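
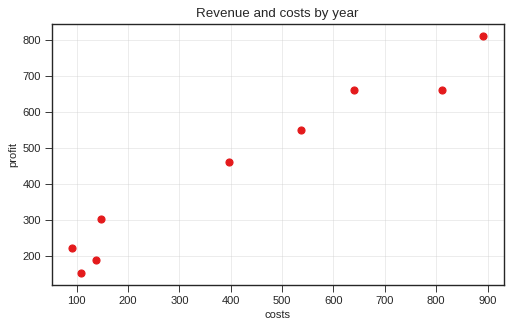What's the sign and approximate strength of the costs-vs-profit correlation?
positive, strong

Points are positively correlated; strong (|r| ≈ 1.0).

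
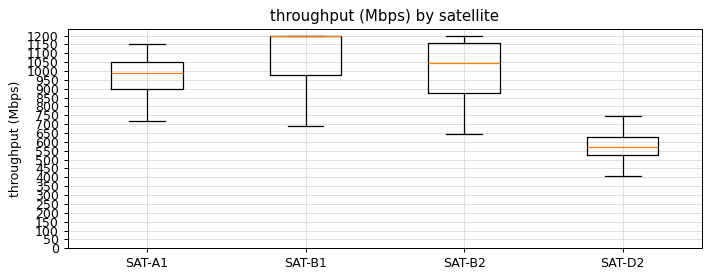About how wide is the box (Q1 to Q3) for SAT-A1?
≈ 150

Q3 ≈ 1050, Q1 ≈ 900; IQR ≈ 150.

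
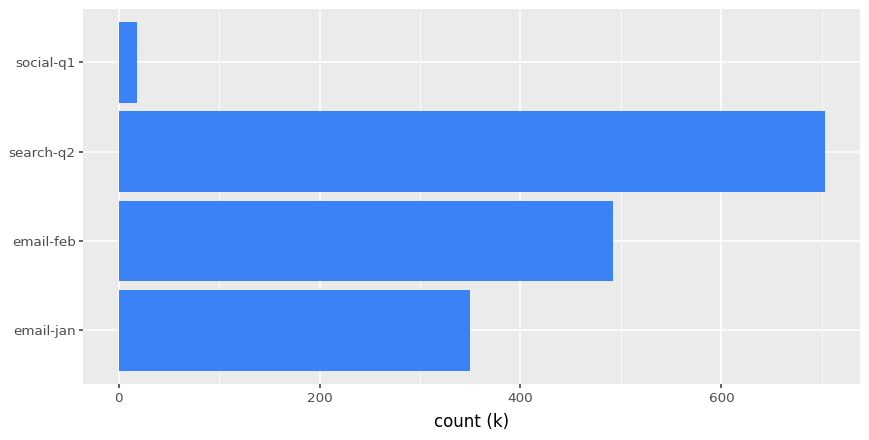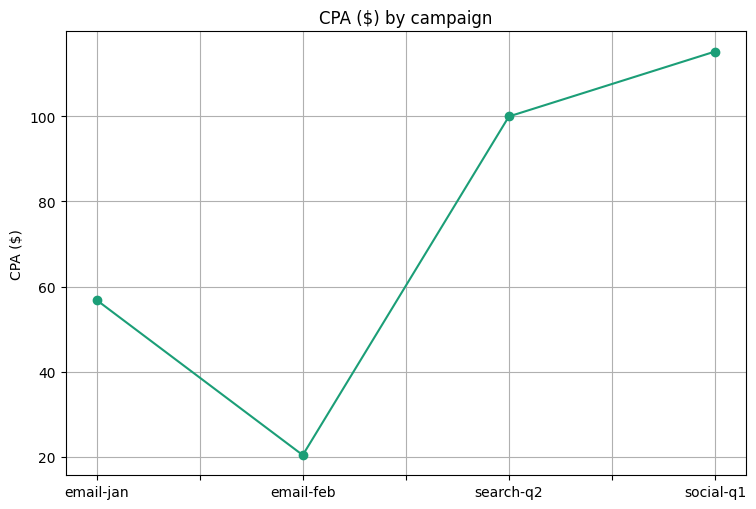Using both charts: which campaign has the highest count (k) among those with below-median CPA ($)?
email-feb

Chart 2 median CPA ($) ≈ 80; below-median campaigns: email-jan, email-feb. Among those, email-feb has the highest count (k) (≈ 500).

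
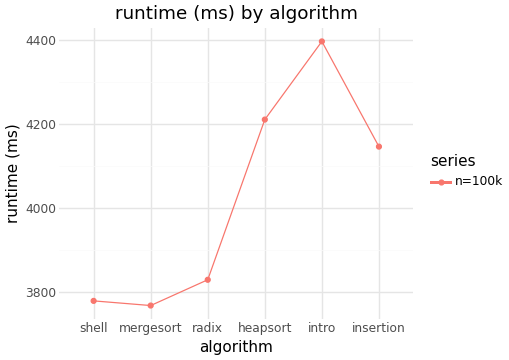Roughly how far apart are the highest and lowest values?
≈ 600

Max intro ≈ 4400, min mergesort ≈ 3800; range ≈ 600.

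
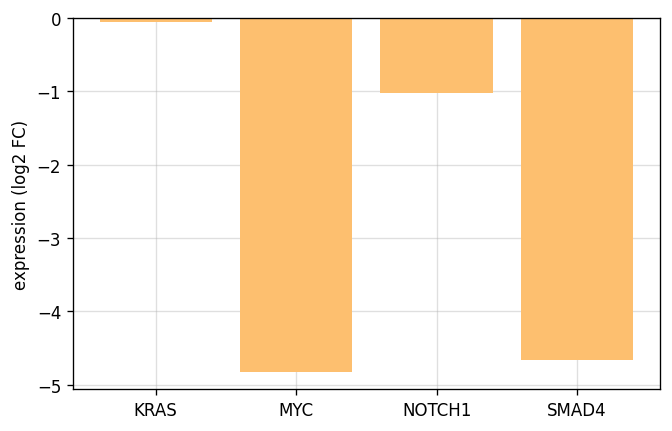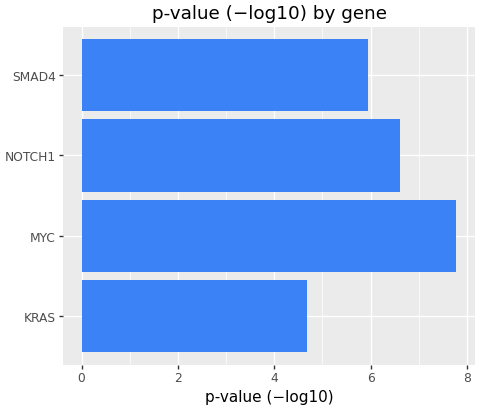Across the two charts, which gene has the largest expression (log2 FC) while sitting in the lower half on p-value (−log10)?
Chart 2 median p-value (−log10) ≈ 6; below-median genes: KRAS, SMAD4. Among those, KRAS has the highest expression (log2 FC) (≈ 0).

KRAS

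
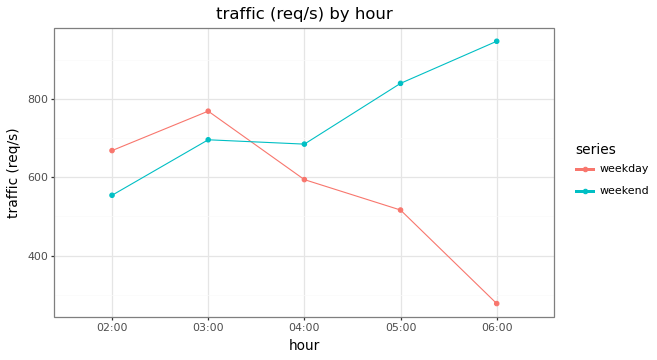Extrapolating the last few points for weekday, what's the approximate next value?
≈ 150

Last three: 600, 500, 300 → slope ≈ -150/step → next ≈ 150.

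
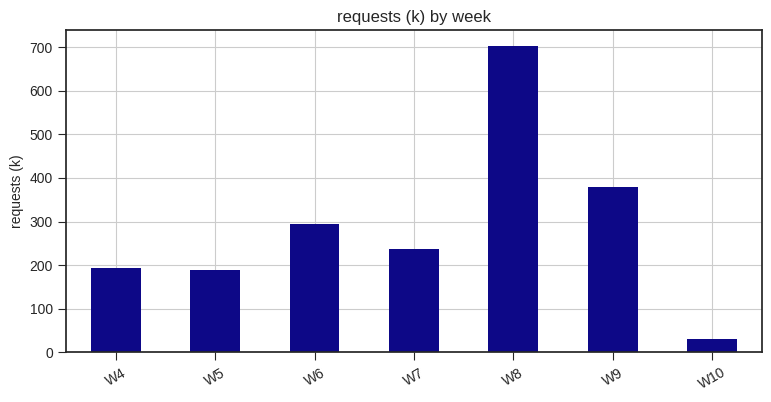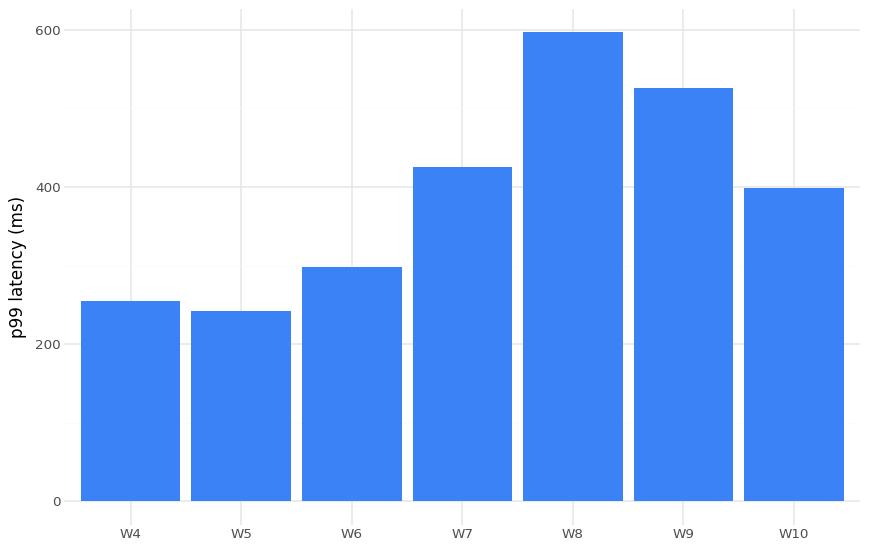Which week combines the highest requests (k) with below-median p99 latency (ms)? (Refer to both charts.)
Chart 2 median p99 latency (ms) ≈ 400; below-median weeks: W4, W5, W6. Among those, W6 has the highest requests (k) (≈ 300).

W6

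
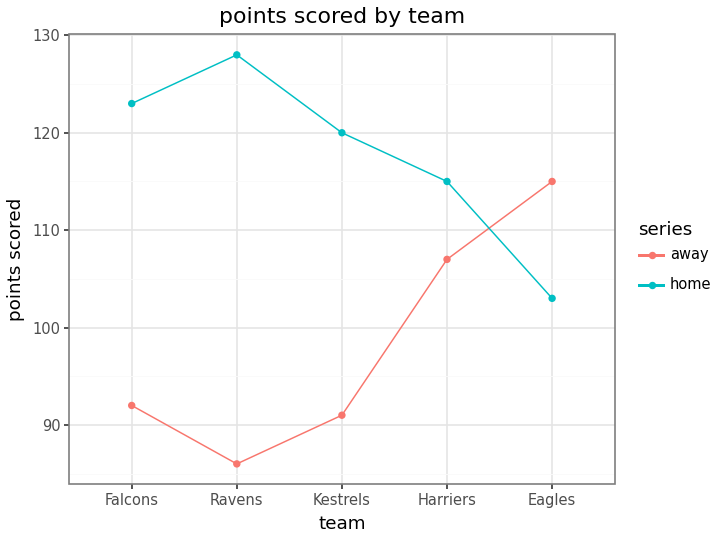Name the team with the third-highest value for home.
Kestrels

Top 4 for home: Ravens ≈ 130, Falcons ≈ 125, Kestrels ≈ 120, Harriers ≈ 115.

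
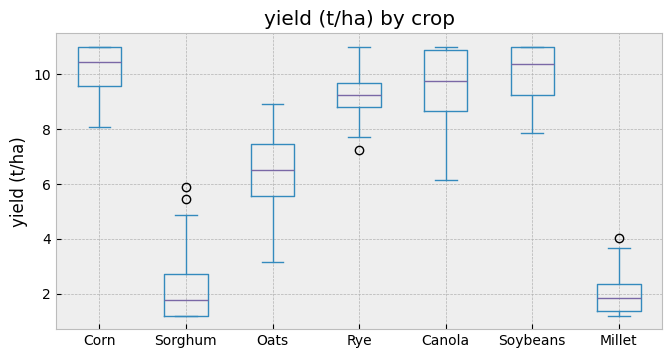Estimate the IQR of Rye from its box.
Q3 ≈ 10, Q1 ≈ 9; IQR ≈ 1.

≈ 1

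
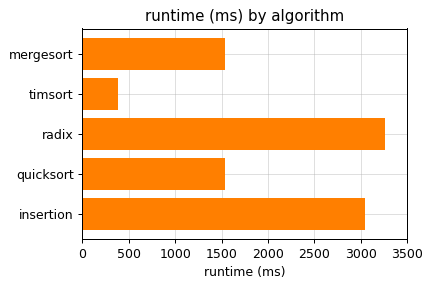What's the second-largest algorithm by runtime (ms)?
Top 3: radix ≈ 3500, insertion ≈ 3000, mergesort ≈ 1500.

insertion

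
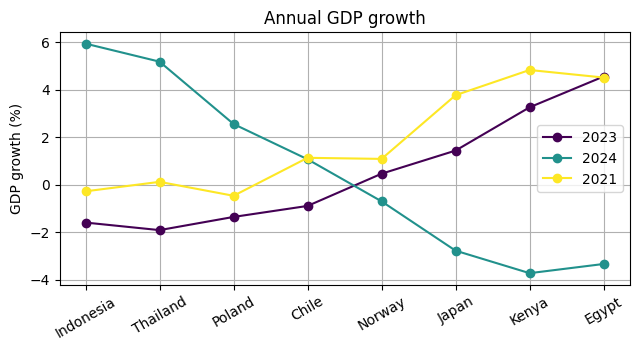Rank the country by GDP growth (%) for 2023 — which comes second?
Kenya

Top 3 for 2023: Egypt ≈ 5, Kenya ≈ 3, Japan ≈ 1.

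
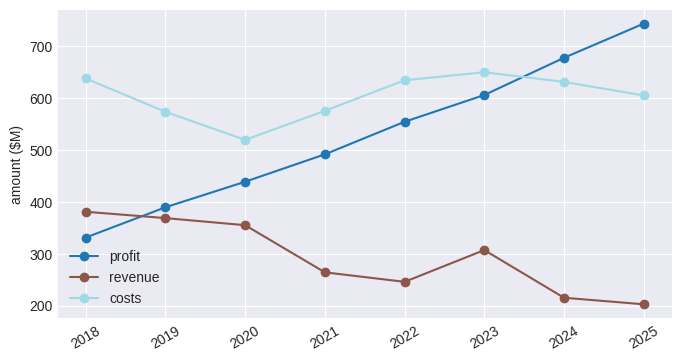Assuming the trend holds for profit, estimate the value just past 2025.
Last three: 600, 700, 750 → slope ≈ 75/step → next ≈ 825.

≈ 825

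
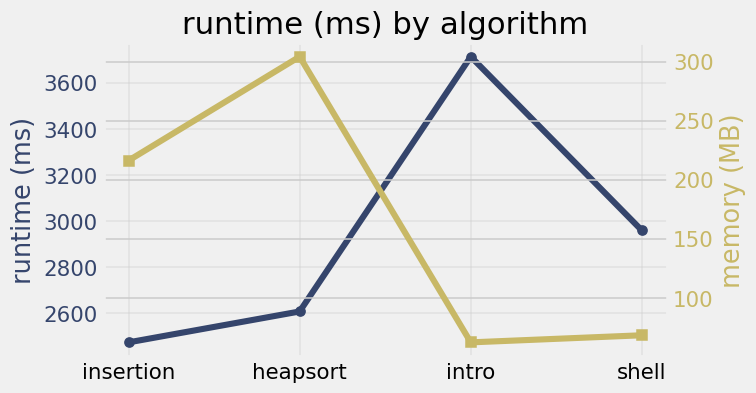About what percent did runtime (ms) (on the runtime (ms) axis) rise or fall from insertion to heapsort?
insertion ≈ 2400, heapsort ≈ 2600; (2600 − 2400) / 2400 ≈ +8.3%.

≈ +8.3%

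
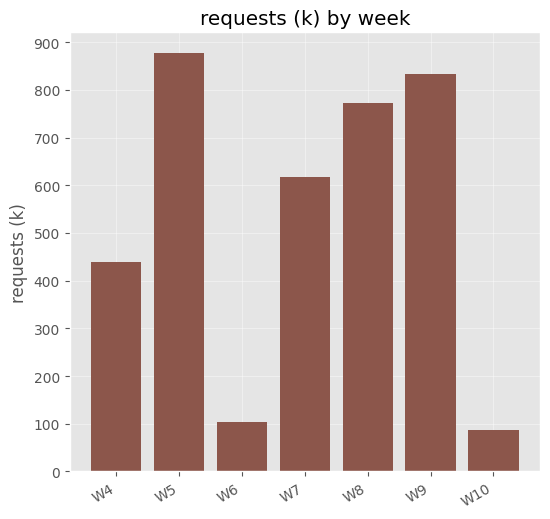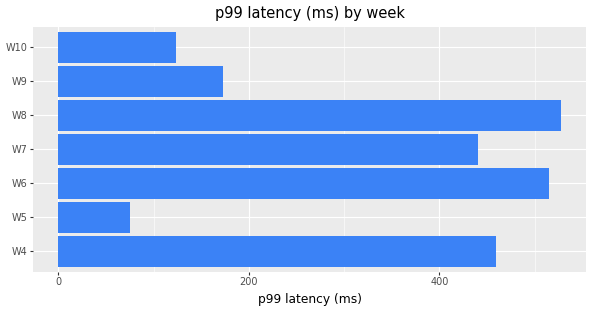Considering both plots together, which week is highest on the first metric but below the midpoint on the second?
W5

Chart 2 median p99 latency (ms) ≈ 450; below-median weeks: W5, W9, W10. Among those, W5 has the highest requests (k) (≈ 900).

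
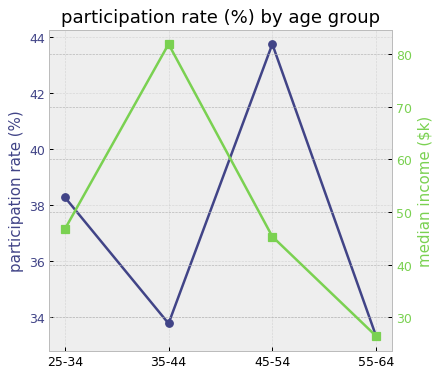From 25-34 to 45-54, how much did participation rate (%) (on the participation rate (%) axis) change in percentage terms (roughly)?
≈ +15.8%

25-34 ≈ 38, 45-54 ≈ 44; (44 − 38) / 38 ≈ +15.8%.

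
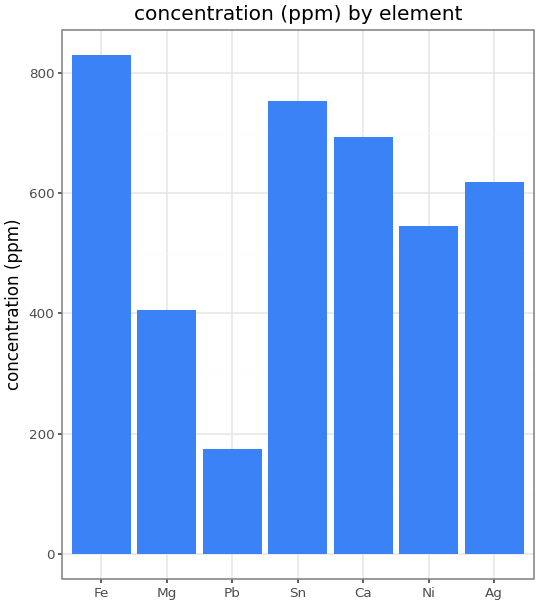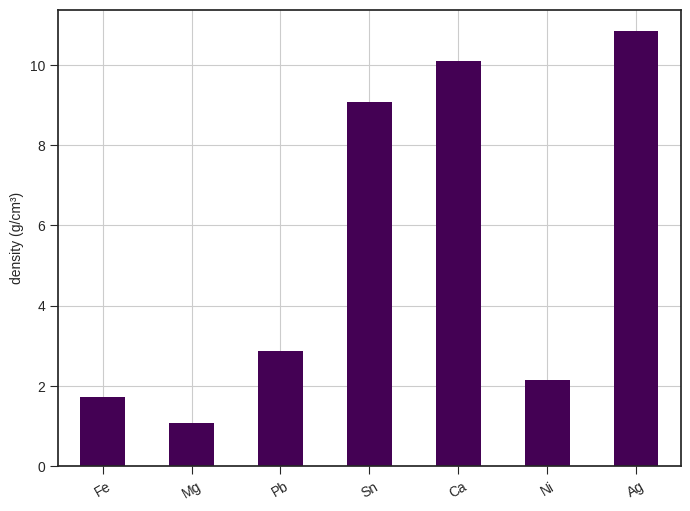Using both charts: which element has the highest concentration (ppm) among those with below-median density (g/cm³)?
Chart 2 median density (g/cm³) ≈ 3; below-median elements: Fe, Mg, Ni. Among those, Fe has the highest concentration (ppm) (≈ 800).

Fe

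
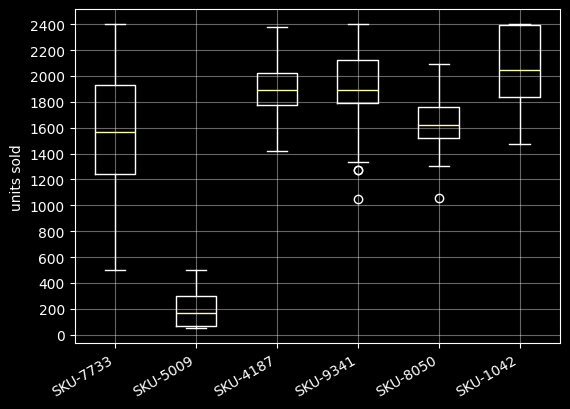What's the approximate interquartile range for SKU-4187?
Q3 ≈ 2000, Q1 ≈ 1800; IQR ≈ 200.

≈ 200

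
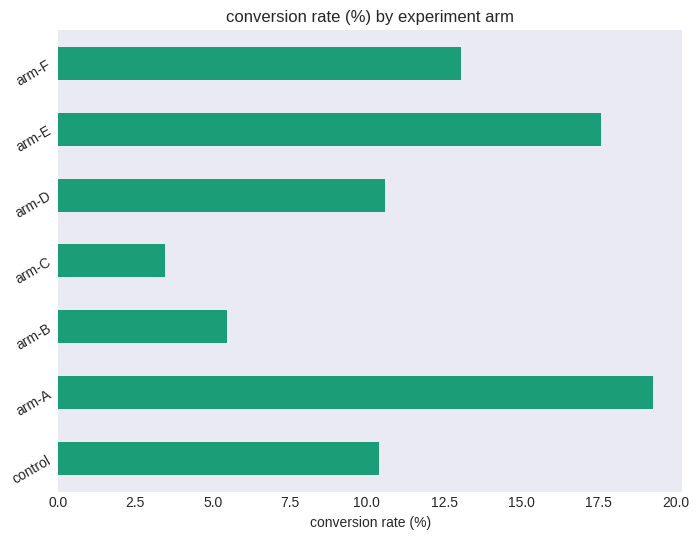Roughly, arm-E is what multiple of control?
arm-E ≈ 18, control ≈ 10; 18/10 ≈ 1.8.

≈ 1.8×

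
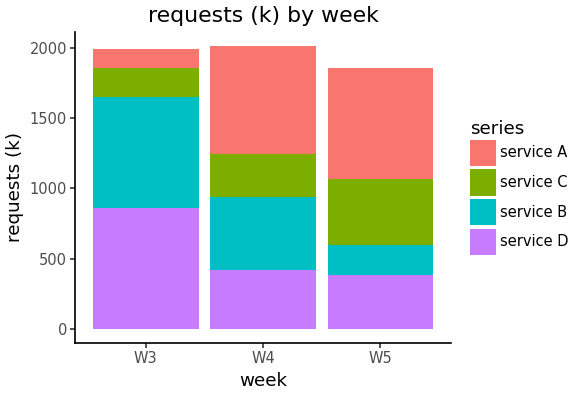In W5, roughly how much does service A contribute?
service A top ≈ 1800, bottom ≈ 1000; segment ≈ 800.

≈ 800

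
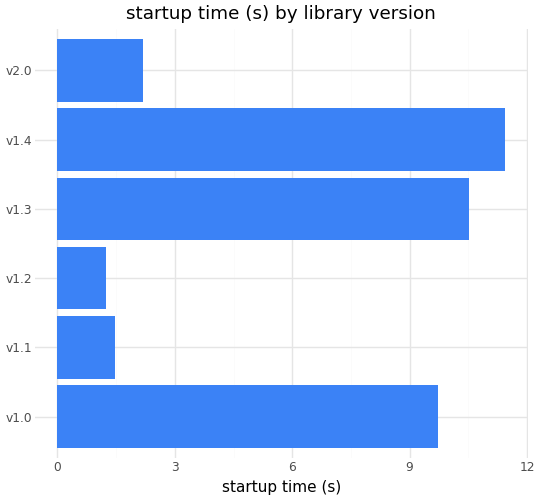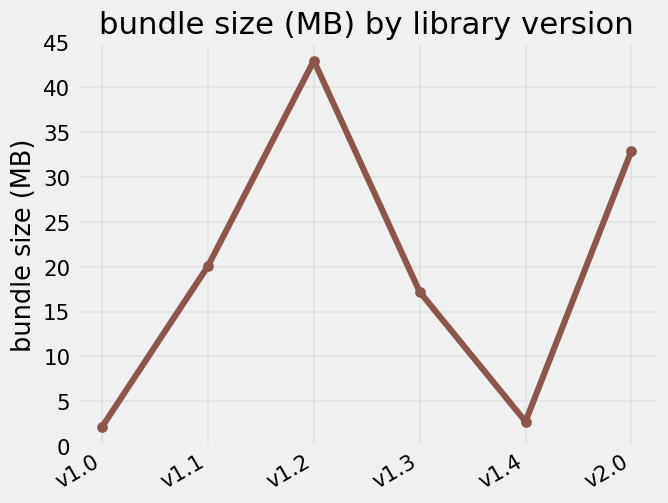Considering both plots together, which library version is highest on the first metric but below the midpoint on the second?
v1.4

Chart 2 median bundle size (MB) ≈ 20; below-median library versions: v1.0, v1.3, v1.4. Among those, v1.4 has the highest startup time (s) (≈ 12).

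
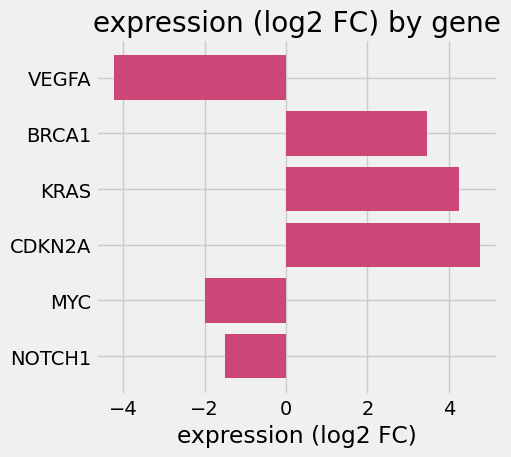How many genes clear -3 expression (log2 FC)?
Above -3: BRCA1, KRAS, CDKN2A, MYC, NOTCH1.

5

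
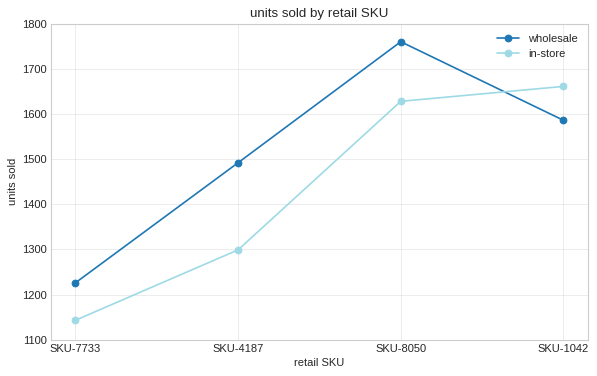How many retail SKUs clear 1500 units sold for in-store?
2

Above 1500: SKU-8050, SKU-1042.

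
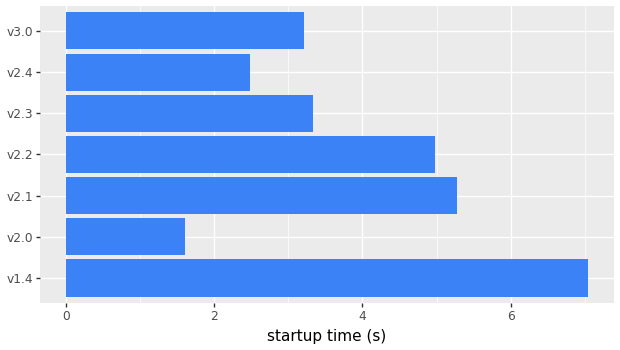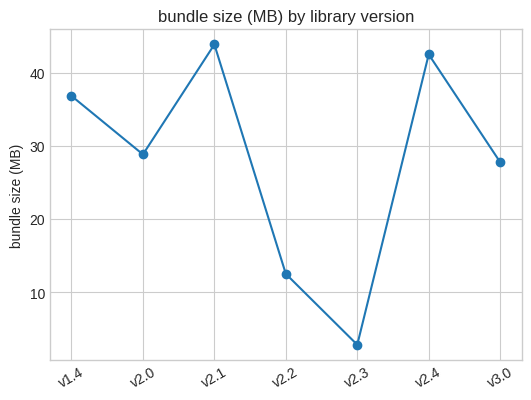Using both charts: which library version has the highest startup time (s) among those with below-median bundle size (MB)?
Chart 2 median bundle size (MB) ≈ 30; below-median library versions: v2.2, v2.3, v3.0. Among those, v2.2 has the highest startup time (s) (≈ 5).

v2.2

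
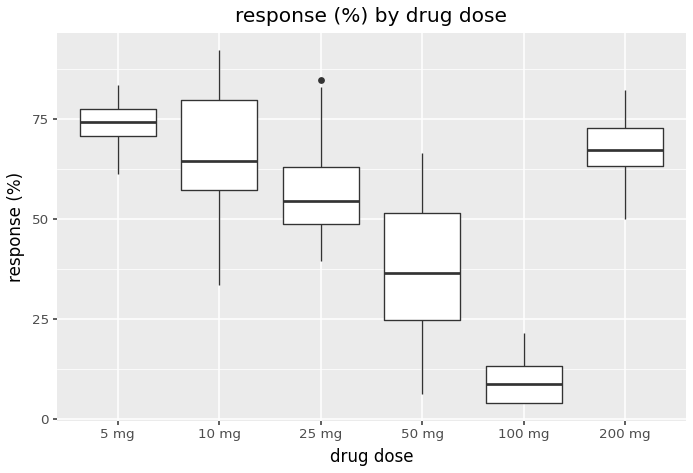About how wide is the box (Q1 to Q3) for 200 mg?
Q3 ≈ 70, Q1 ≈ 60; IQR ≈ 10.

≈ 10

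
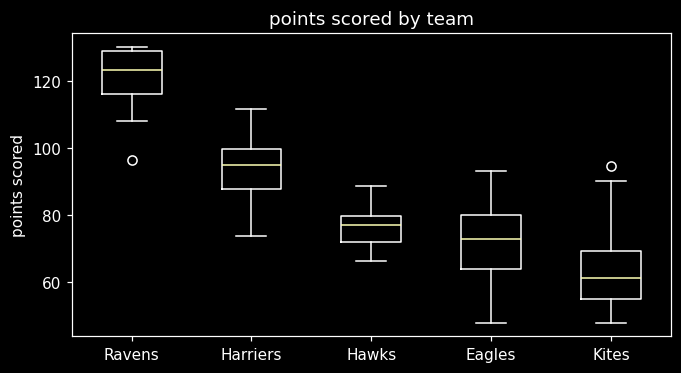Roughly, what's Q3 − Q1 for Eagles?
Q3 ≈ 80, Q1 ≈ 65; IQR ≈ 15.

≈ 15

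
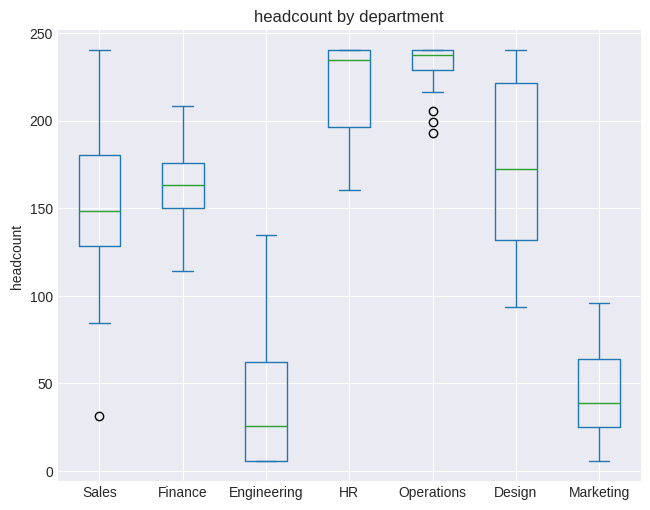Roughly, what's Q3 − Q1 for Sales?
≈ 60

Q3 ≈ 180, Q1 ≈ 120; IQR ≈ 60.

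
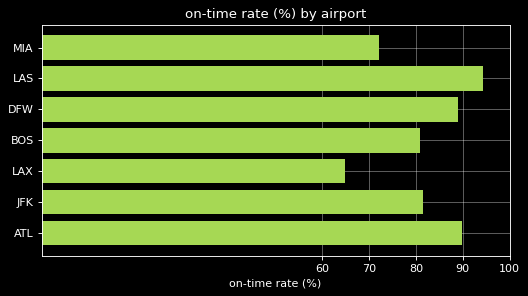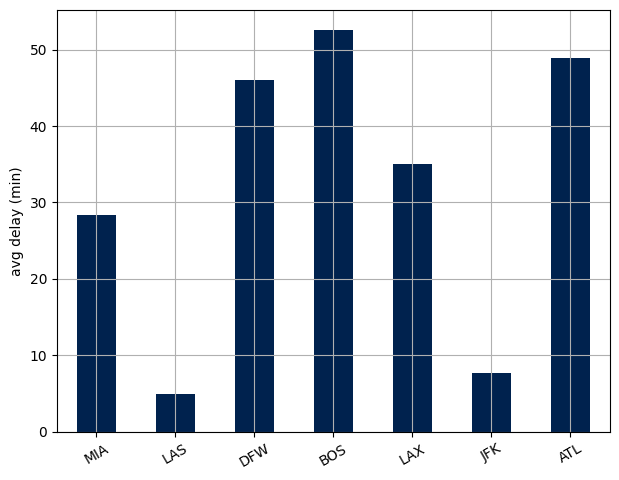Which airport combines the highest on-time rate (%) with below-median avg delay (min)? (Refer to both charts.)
LAS

Chart 2 median avg delay (min) ≈ 35; below-median airports: MIA, LAS, JFK. Among those, LAS has the highest on-time rate (%) (≈ 90).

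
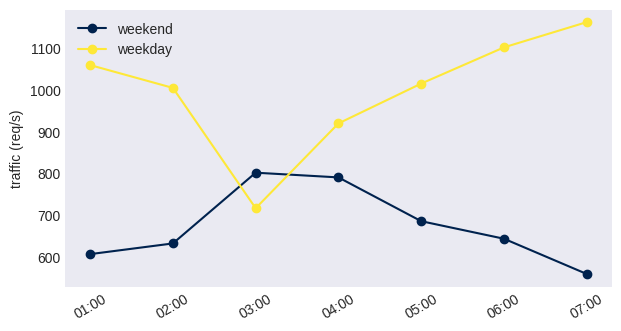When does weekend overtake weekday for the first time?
03:00

02:00: weekend ≈ 600 vs weekday ≈ 1000 (not yet); 03:00: weekend ≈ 800 vs weekday ≈ 700 (first crossover).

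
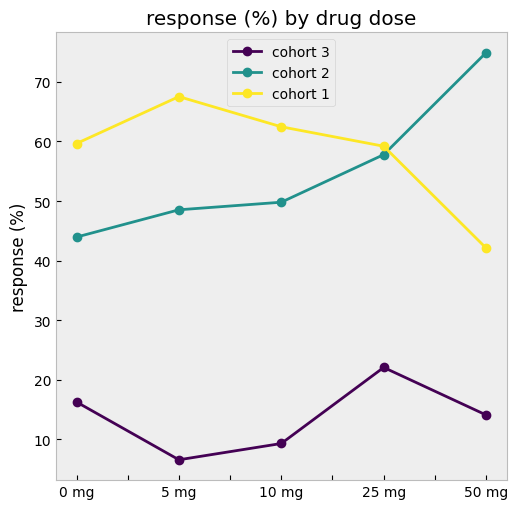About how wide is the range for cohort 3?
Max 25 mg ≈ 20, min 5 mg ≈ 10; range ≈ 10.

≈ 10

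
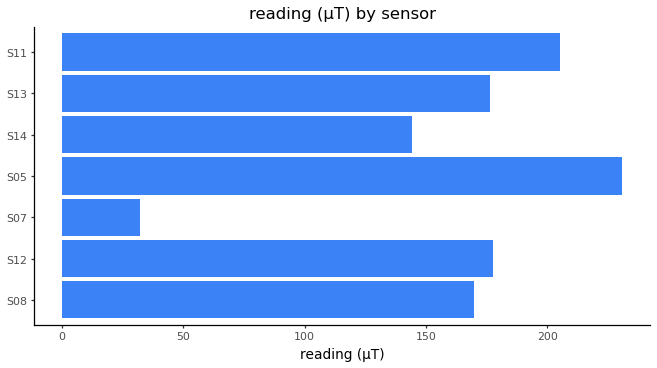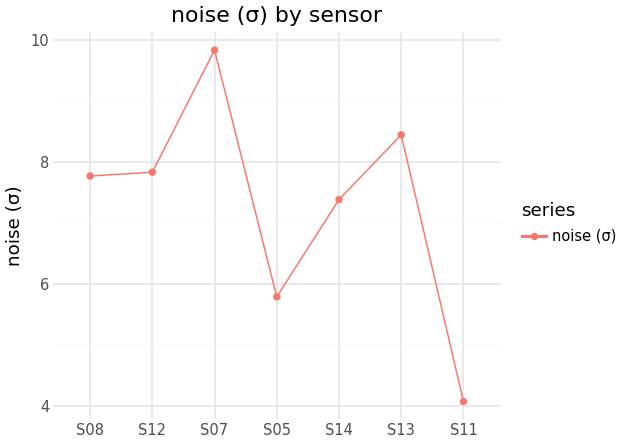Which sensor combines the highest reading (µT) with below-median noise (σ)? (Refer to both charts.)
S05

Chart 2 median noise (σ) ≈ 8; below-median sensors: S05, S14, S11. Among those, S05 has the highest reading (µT) (≈ 225).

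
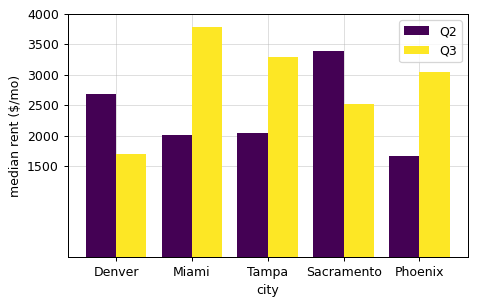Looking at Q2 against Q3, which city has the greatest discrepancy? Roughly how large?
Miami: Q2 ≈ 2000, Q3 ≈ 4000 → gap ≈ 2000. Next-largest (Phoenix) is only ≈ 1500.

Miami, ≈ 2000 $/mo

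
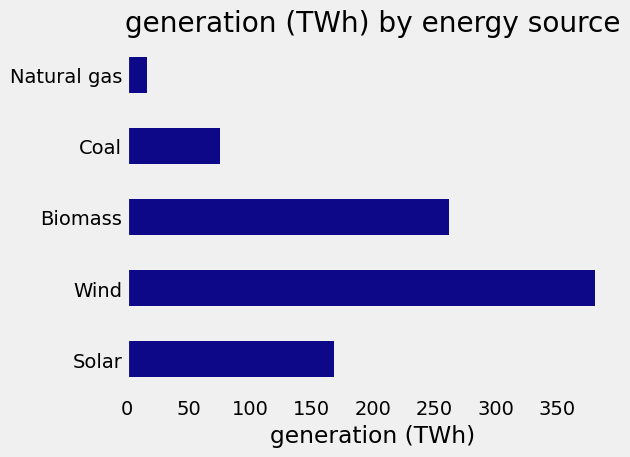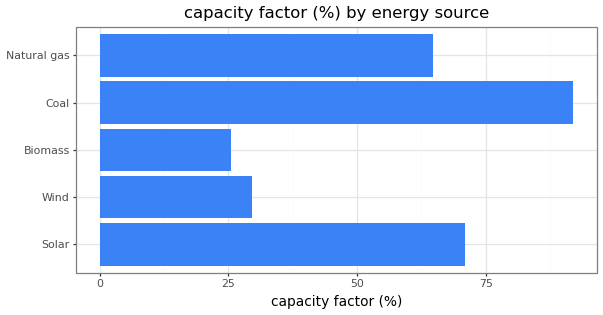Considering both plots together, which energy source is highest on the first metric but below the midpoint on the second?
Chart 2 median capacity factor (%) ≈ 60; below-median energy sources: Wind, Biomass. Among those, Wind has the highest generation (TWh) (≈ 400).

Wind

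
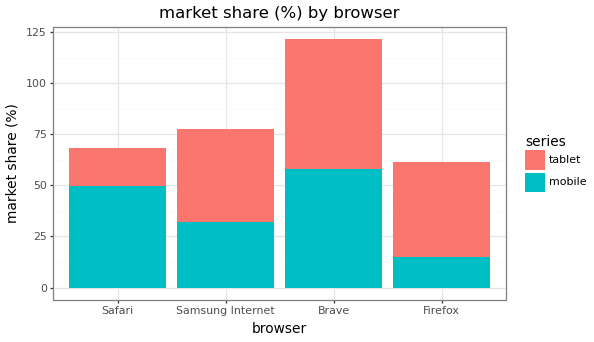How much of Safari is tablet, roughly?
≈ 20

tablet top ≈ 60, bottom ≈ 40; segment ≈ 20.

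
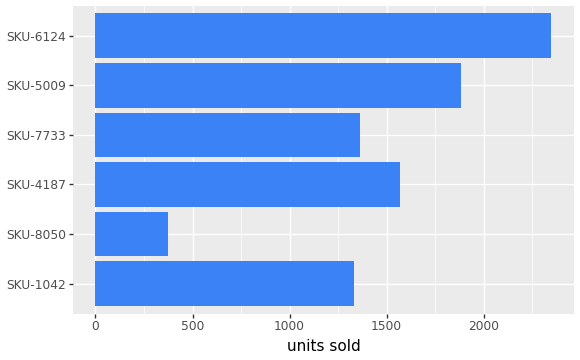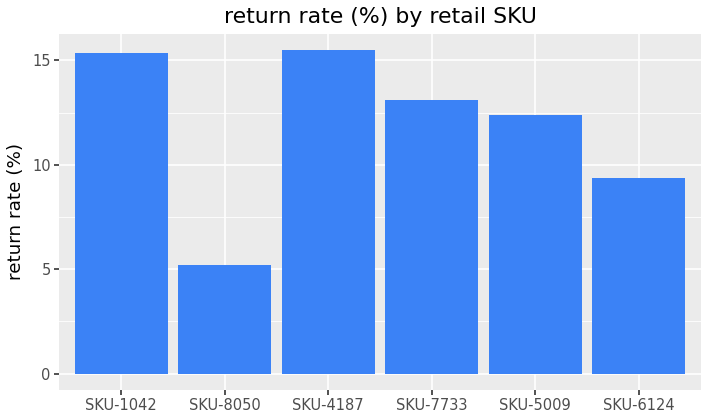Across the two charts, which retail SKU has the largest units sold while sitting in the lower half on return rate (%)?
Chart 2 median return rate (%) ≈ 12; below-median retail SKUs: SKU-8050, SKU-5009, SKU-6124. Among those, SKU-6124 has the highest units sold (≈ 2500).

SKU-6124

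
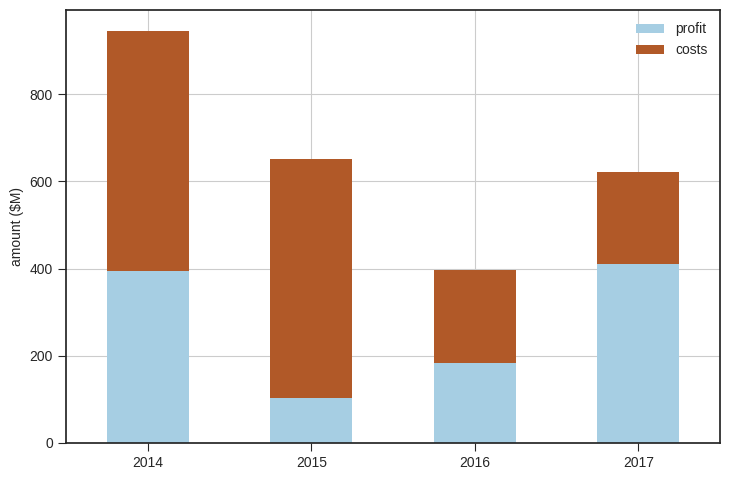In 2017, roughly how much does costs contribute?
≈ 200

costs top ≈ 600, bottom ≈ 400; segment ≈ 200.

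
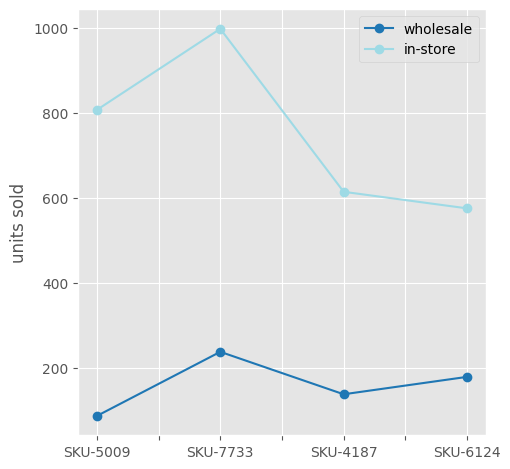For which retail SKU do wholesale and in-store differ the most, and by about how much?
SKU-7733: wholesale ≈ 200, in-store ≈ 1000 → gap ≈ 800. Next-largest (SKU-5009) is only ≈ 700.

SKU-7733, ≈ 800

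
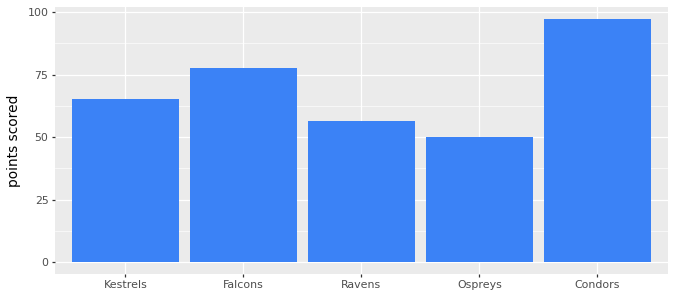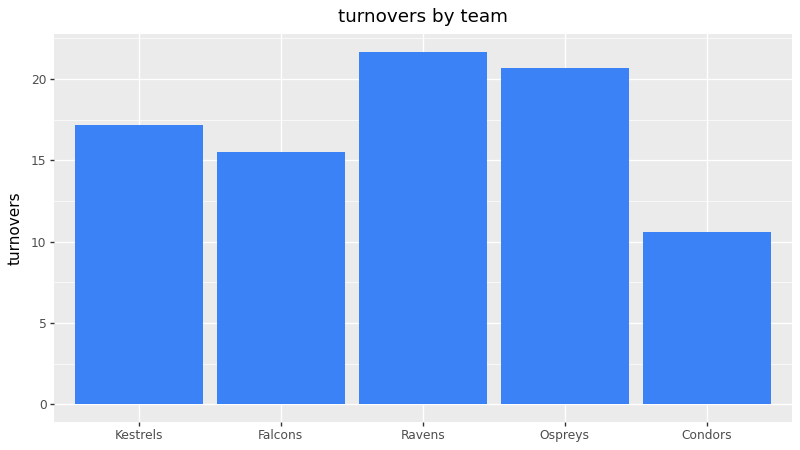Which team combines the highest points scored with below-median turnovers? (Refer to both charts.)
Chart 2 median turnovers ≈ 18; below-median teams: Falcons, Condors. Among those, Condors has the highest points scored (≈ 100).

Condors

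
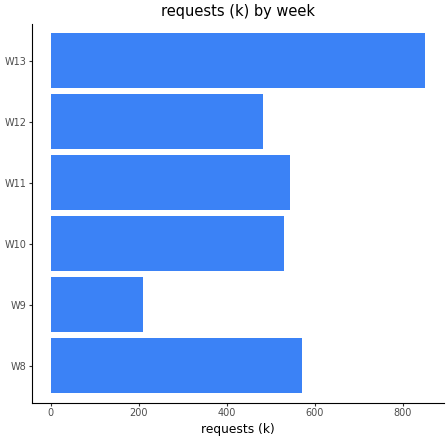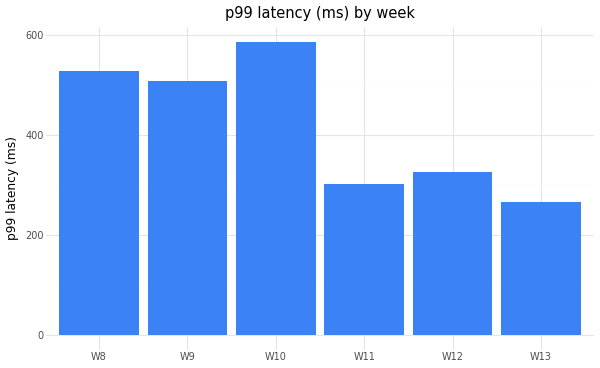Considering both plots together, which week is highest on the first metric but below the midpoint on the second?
W13

Chart 2 median p99 latency (ms) ≈ 400; below-median weeks: W11, W12, W13. Among those, W13 has the highest requests (k) (≈ 900).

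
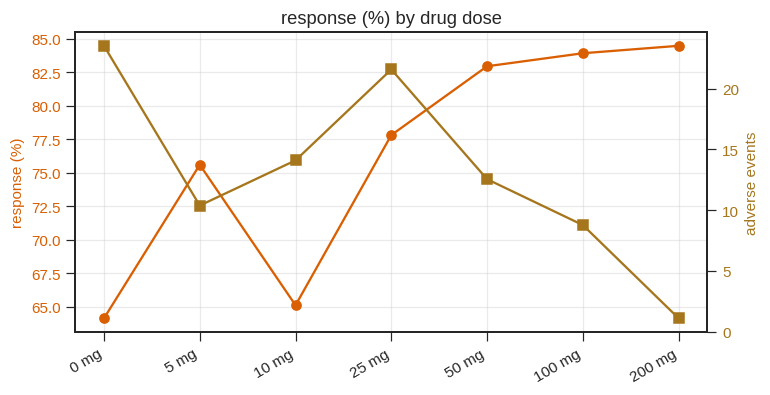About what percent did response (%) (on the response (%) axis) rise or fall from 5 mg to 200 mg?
≈ +10.5%

5 mg ≈ 76, 200 mg ≈ 84; (84 − 76) / 76 ≈ +10.5%.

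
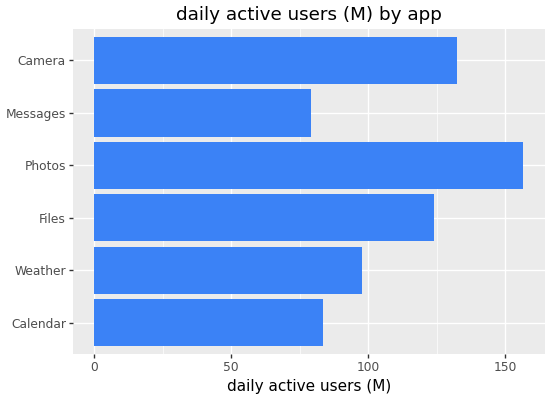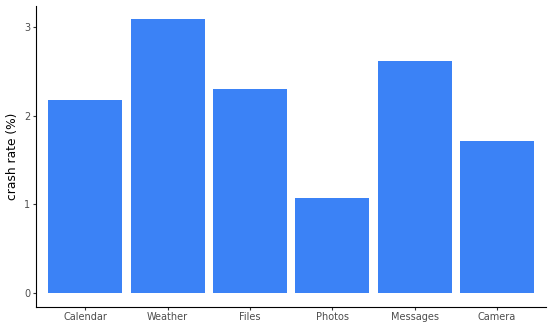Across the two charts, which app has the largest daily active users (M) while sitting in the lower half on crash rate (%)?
Chart 2 median crash rate (%) ≈ 2; below-median apps: Calendar, Photos, Camera. Among those, Photos has the highest daily active users (M) (≈ 160).

Photos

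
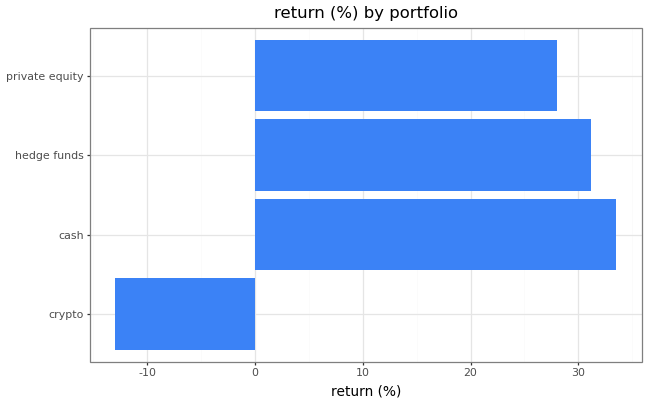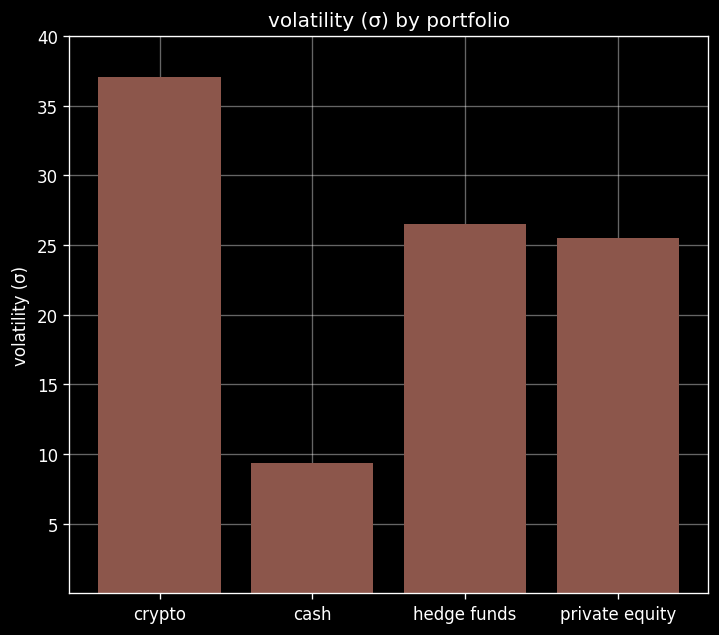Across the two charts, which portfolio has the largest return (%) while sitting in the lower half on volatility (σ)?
cash

Chart 2 median volatility (σ) ≈ 25; below-median portfolios: cash, private equity. Among those, cash has the highest return (%) (≈ 35).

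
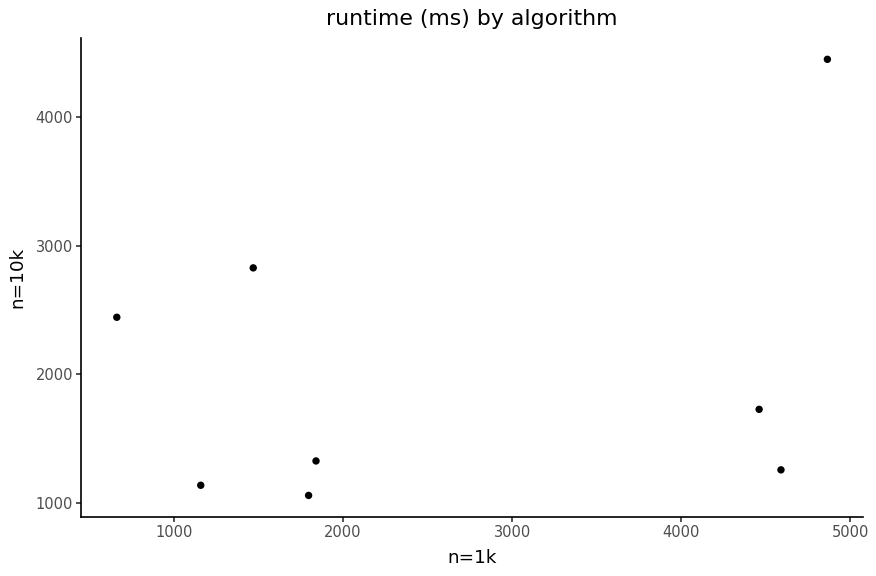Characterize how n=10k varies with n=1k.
positive, weak

Points are positively correlated; weak (|r| ≈ 0.3).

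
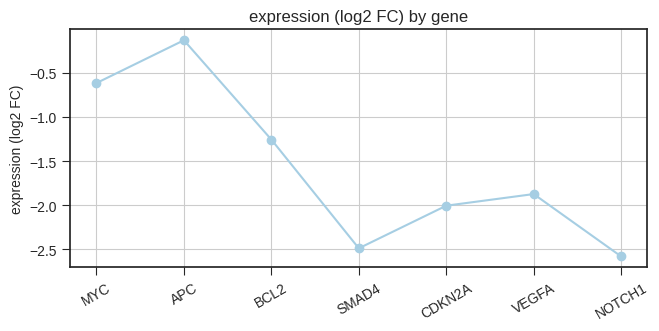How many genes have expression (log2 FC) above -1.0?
2

Above -1.0: MYC, APC.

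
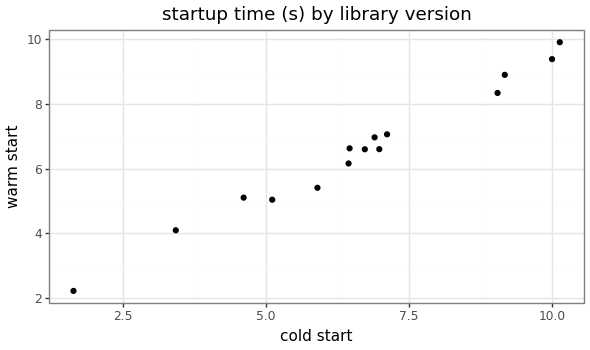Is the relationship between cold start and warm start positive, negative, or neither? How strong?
Points are positively correlated; strong (|r| ≈ 1.0).

positive, strong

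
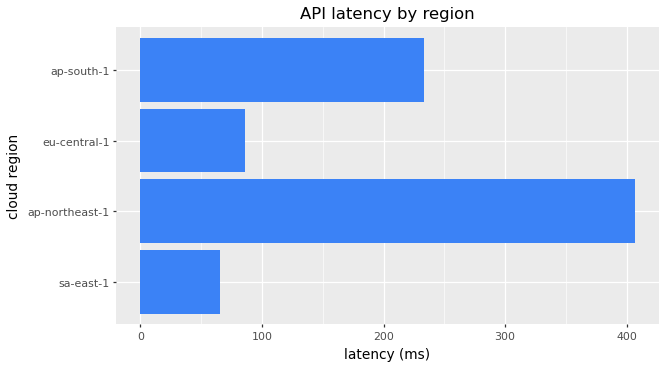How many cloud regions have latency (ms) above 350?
1

Above 350: ap-northeast-1.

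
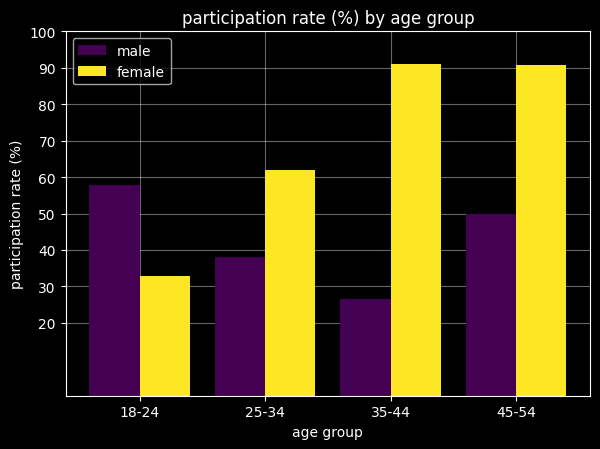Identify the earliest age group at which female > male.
25-34

18-24: female ≈ 30 vs male ≈ 60 (not yet); 25-34: female ≈ 60 vs male ≈ 40 (first crossover).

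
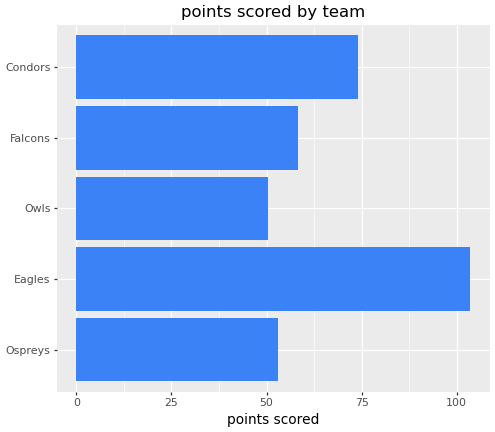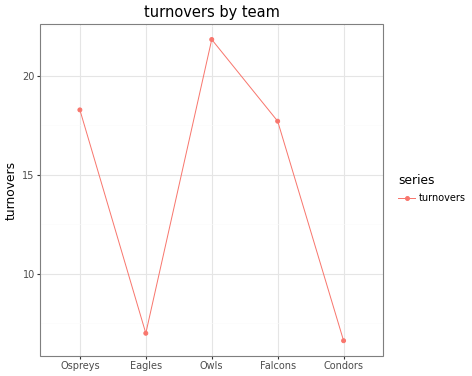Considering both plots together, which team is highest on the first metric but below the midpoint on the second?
Chart 2 median turnovers ≈ 20; below-median teams: Eagles, Condors. Among those, Eagles has the highest points scored (≈ 100).

Eagles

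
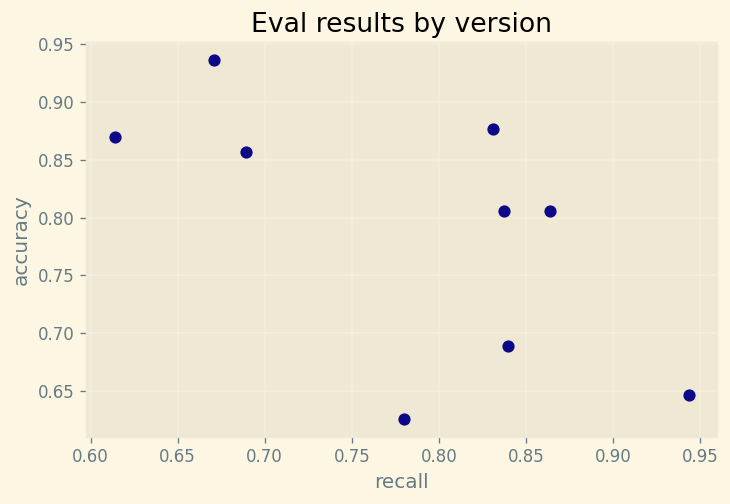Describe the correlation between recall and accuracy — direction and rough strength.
Points are negatively correlated; moderate (|r| ≈ 0.6).

negative, moderate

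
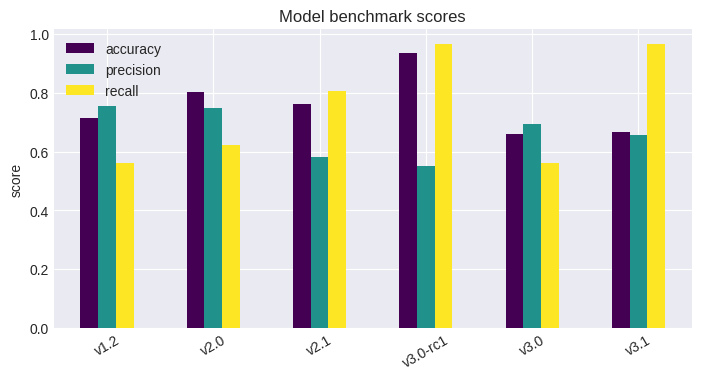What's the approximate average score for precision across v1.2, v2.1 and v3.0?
(0.8 + 0.6 + 0.7) / 3 ≈ 0.7.

≈ 0.7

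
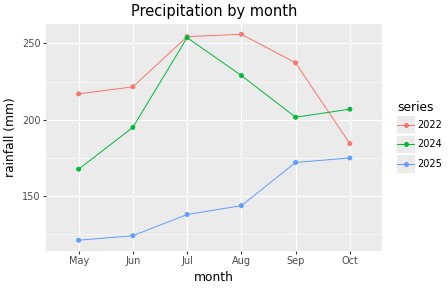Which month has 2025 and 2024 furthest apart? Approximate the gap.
Jul: 2025 ≈ 140, 2024 ≈ 260 → gap ≈ 120. Next-largest (Aug) is only ≈ 80.

Jul, ≈ 120 mm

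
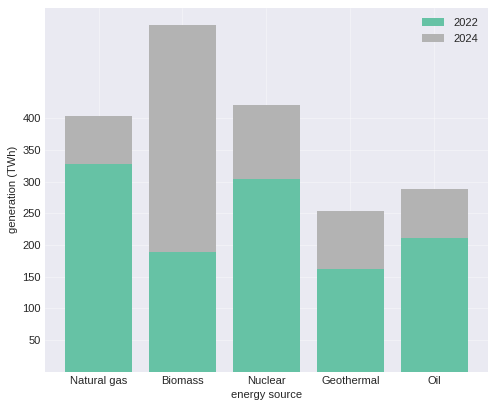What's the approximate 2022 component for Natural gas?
≈ 350

2022 top ≈ 350, bottom ≈ 0; segment ≈ 350.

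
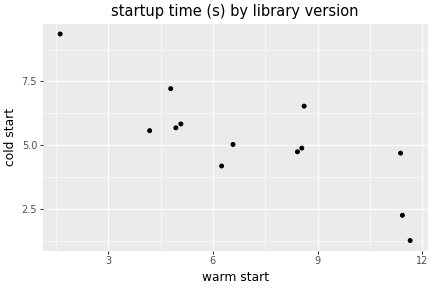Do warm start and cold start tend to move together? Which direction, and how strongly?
negative, strong

Points are negatively correlated; strong (|r| ≈ 0.8).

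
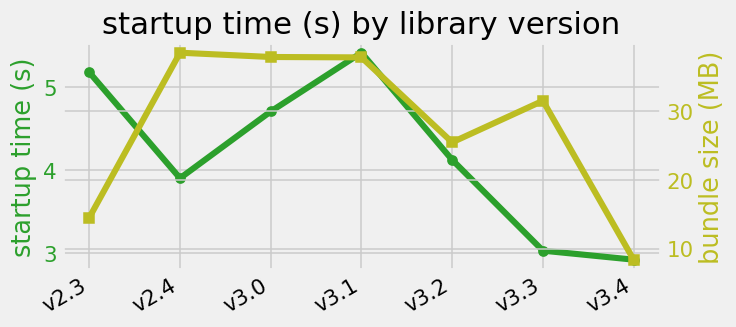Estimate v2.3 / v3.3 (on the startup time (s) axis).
v2.3 ≈ 5.0, v3.3 ≈ 3.0; 5.0/3.0 ≈ 1.67.

≈ 1.67×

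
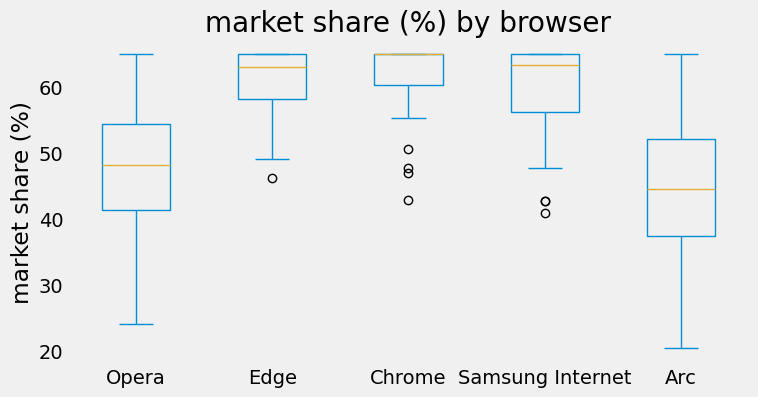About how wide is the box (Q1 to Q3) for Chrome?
Q3 ≈ 64, Q1 ≈ 60; IQR ≈ 4.

≈ 4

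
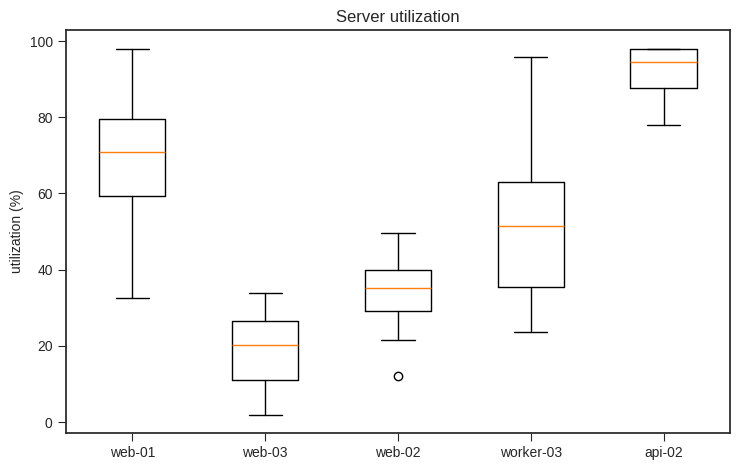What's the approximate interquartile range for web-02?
≈ 10

Q3 ≈ 40, Q1 ≈ 30; IQR ≈ 10.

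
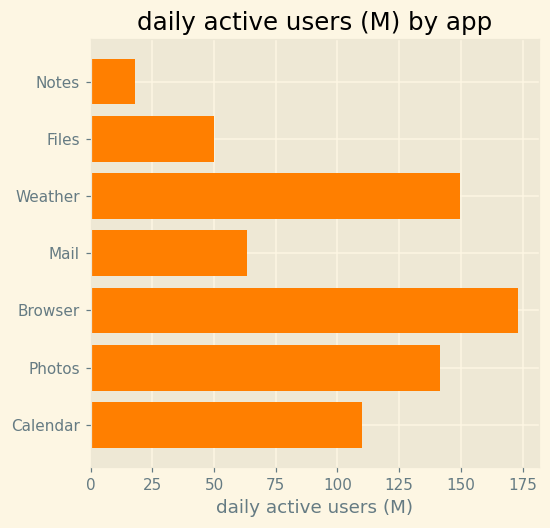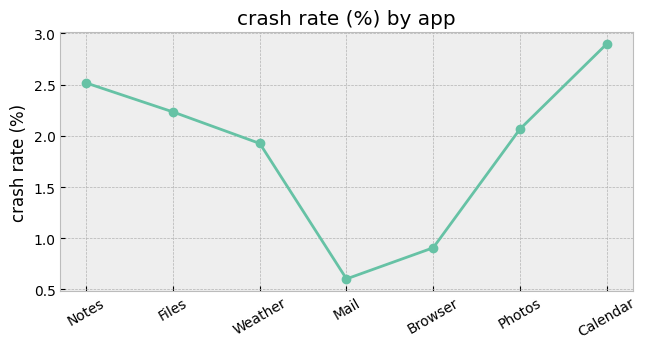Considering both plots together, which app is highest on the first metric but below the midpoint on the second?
Chart 2 median crash rate (%) ≈ 2; below-median apps: Weather, Mail, Browser. Among those, Browser has the highest daily active users (M) (≈ 180).

Browser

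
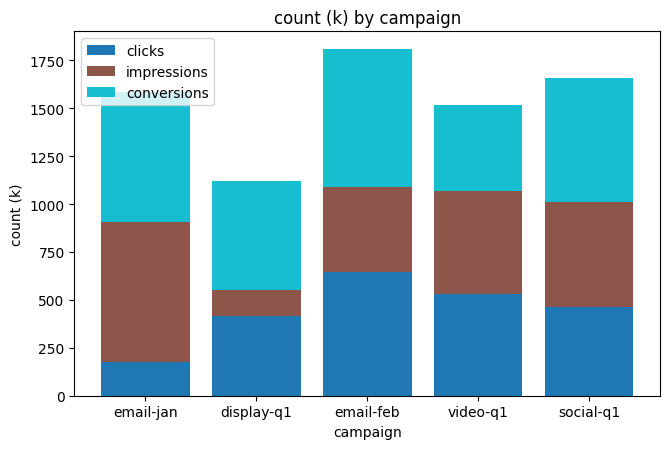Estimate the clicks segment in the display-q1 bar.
clicks top ≈ 400, bottom ≈ 0; segment ≈ 400.

≈ 400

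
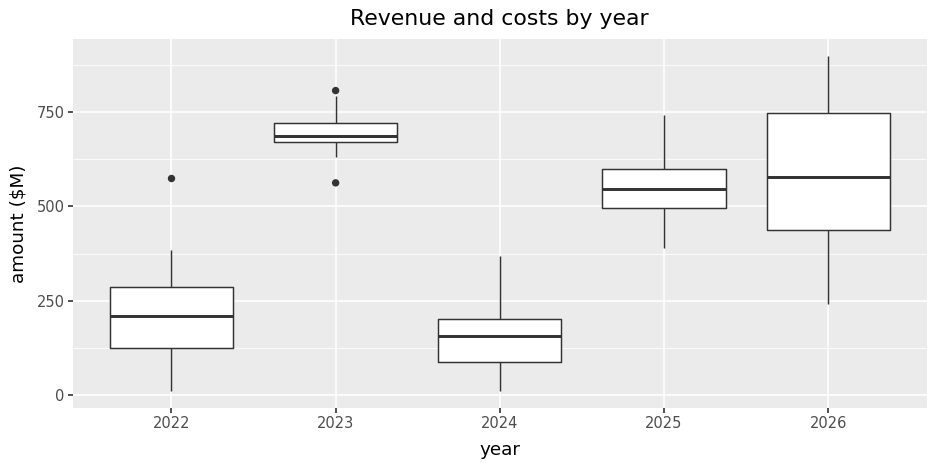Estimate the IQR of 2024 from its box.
≈ 100

Q3 ≈ 200, Q1 ≈ 100; IQR ≈ 100.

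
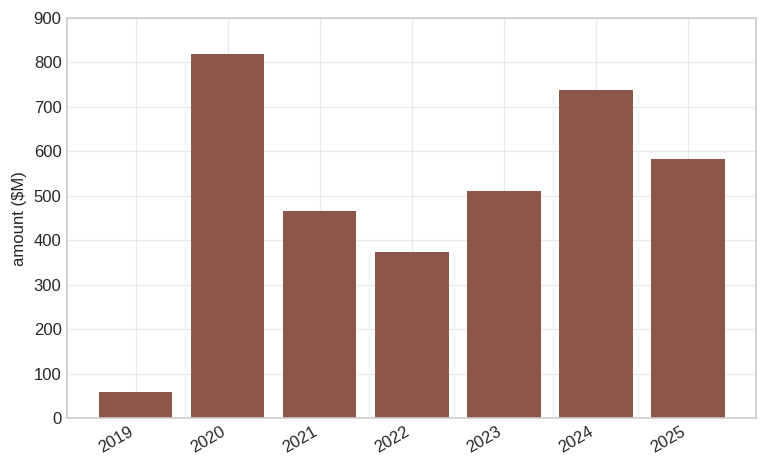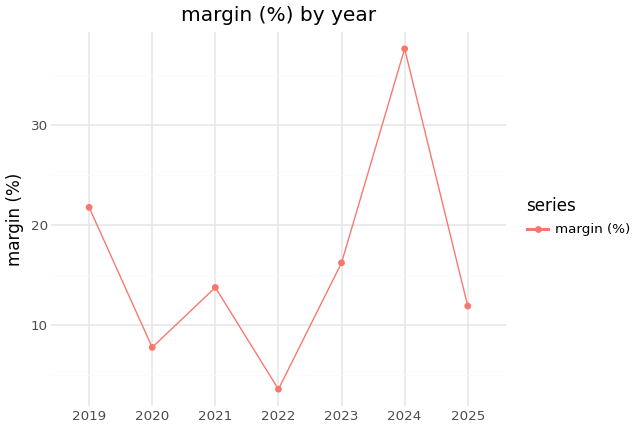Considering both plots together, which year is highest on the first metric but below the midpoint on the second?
Chart 2 median margin (%) ≈ 15; below-median years: 2020, 2022, 2025. Among those, 2020 has the highest amount ($M) (≈ 800).

2020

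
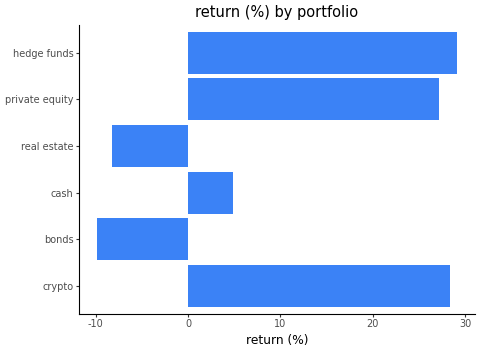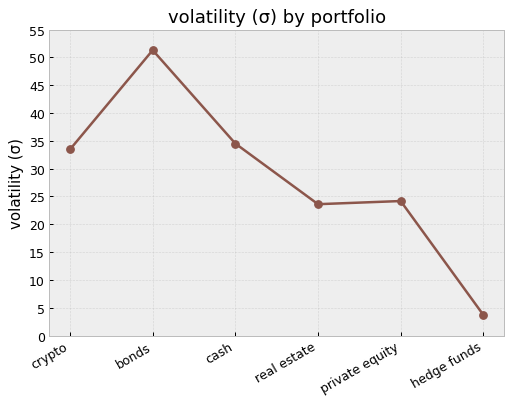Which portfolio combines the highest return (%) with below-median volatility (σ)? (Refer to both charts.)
Chart 2 median volatility (σ) ≈ 30; below-median portfolios: real estate, private equity, hedge funds. Among those, hedge funds has the highest return (%) (≈ 30).

hedge funds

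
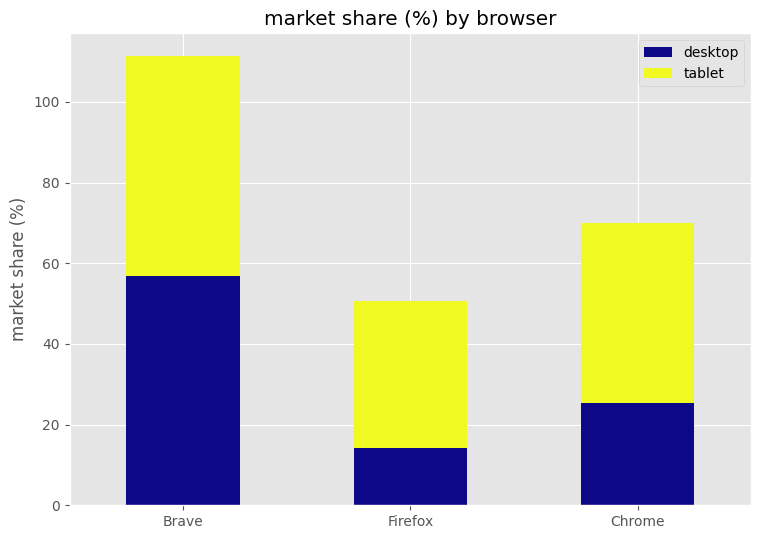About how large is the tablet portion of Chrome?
tablet top ≈ 70, bottom ≈ 30; segment ≈ 40.

≈ 40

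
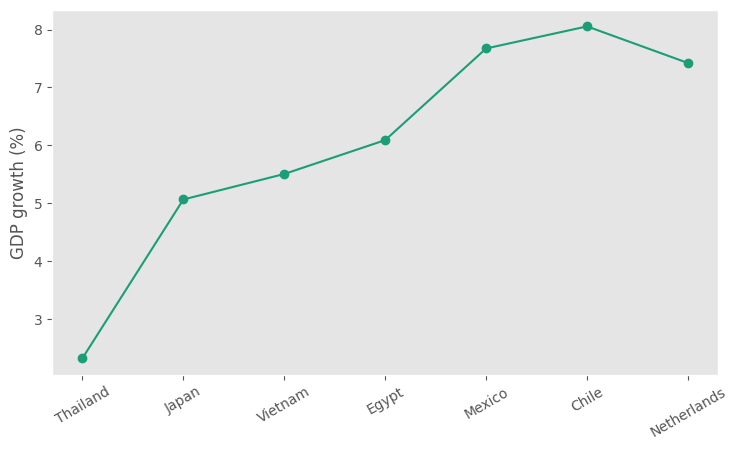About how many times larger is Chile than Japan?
Chile ≈ 8.0, Japan ≈ 5.0; 8.0/5.0 ≈ 1.6.

≈ 1.6×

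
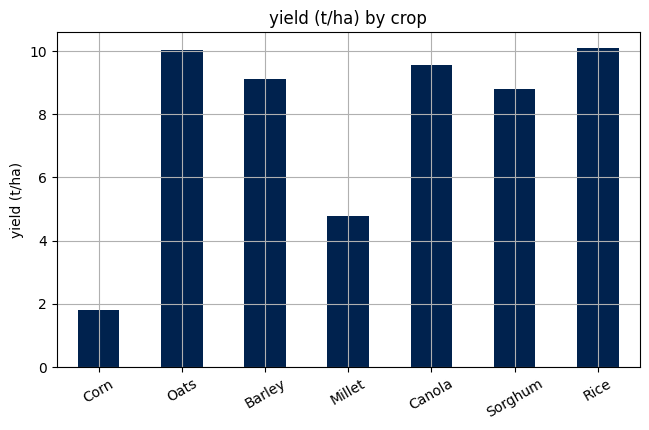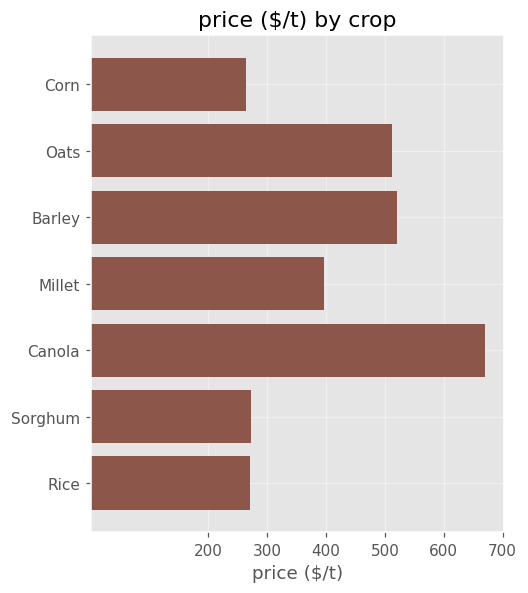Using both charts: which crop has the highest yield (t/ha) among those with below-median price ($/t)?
Rice

Chart 2 median price ($/t) ≈ 400; below-median crops: Corn, Sorghum, Rice. Among those, Rice has the highest yield (t/ha) (≈ 10).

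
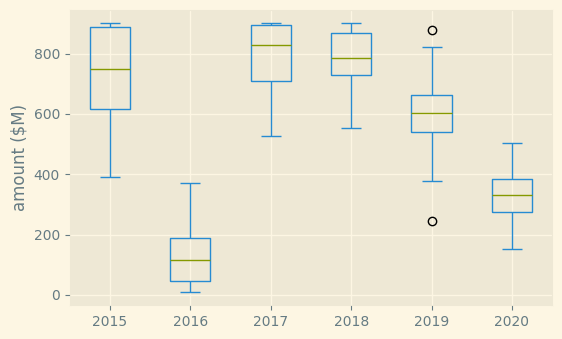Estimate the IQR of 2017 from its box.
Q3 ≈ 900, Q1 ≈ 700; IQR ≈ 200.

≈ 200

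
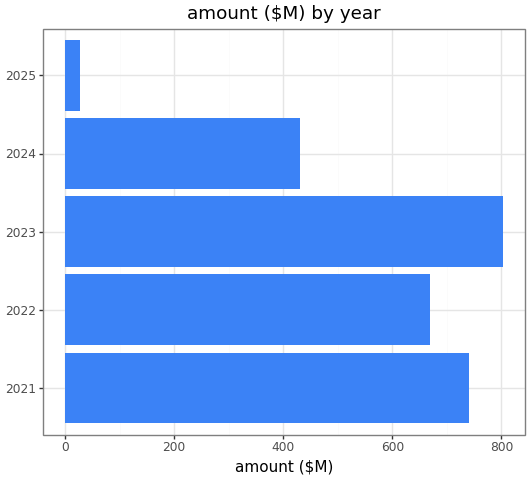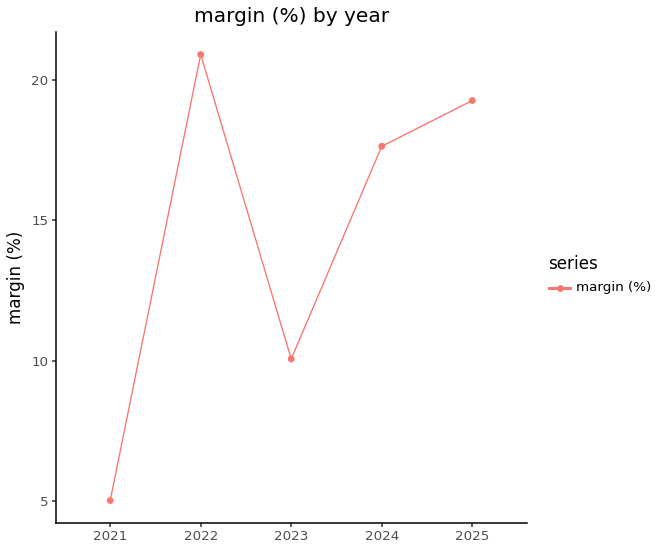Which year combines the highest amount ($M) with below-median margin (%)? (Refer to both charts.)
Chart 2 median margin (%) ≈ 18; below-median years: 2021, 2023. Among those, 2023 has the highest amount ($M) (≈ 800).

2023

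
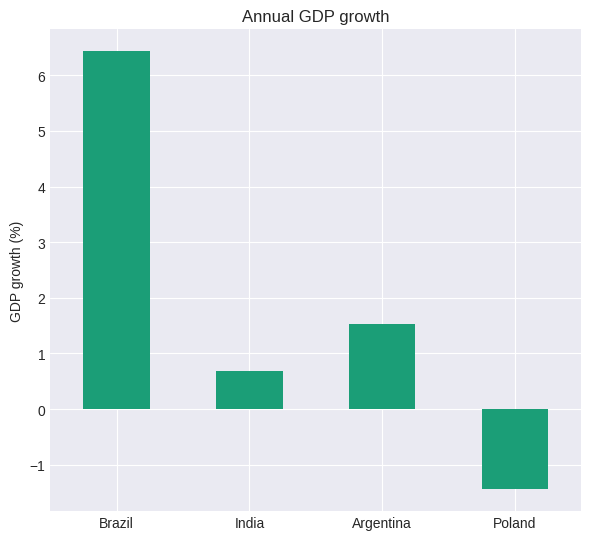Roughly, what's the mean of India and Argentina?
(1 + 2) / 2 ≈ 2.

≈ 2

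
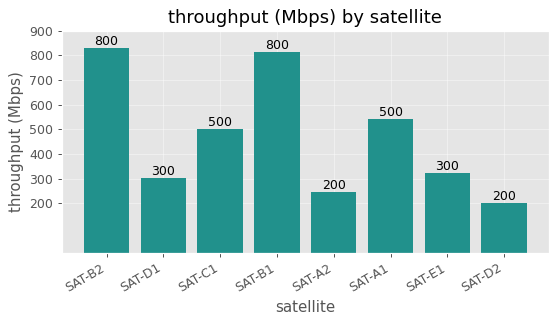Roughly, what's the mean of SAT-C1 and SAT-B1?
≈ 650

(500 + 800) / 2 ≈ 650.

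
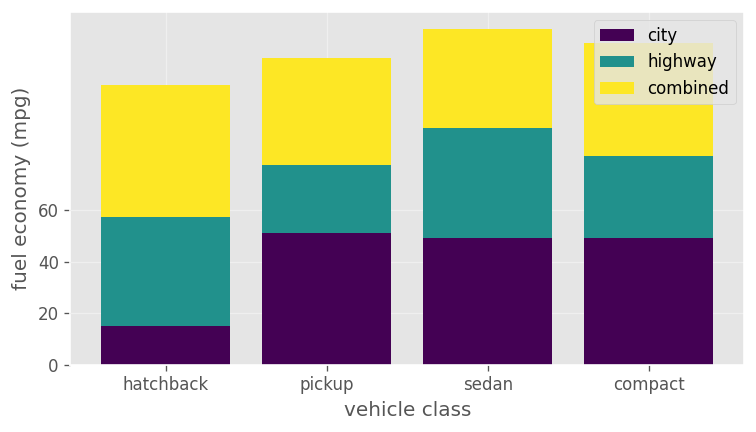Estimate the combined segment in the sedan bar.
combined top ≈ 140, bottom ≈ 100; segment ≈ 40.

≈ 40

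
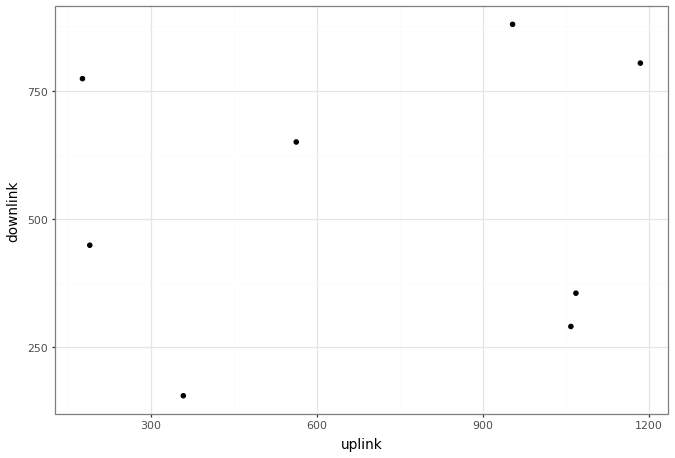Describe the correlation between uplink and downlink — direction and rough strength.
Points are roughly uncorrelated; weak (|r| ≈ 0.1).

no clear correlation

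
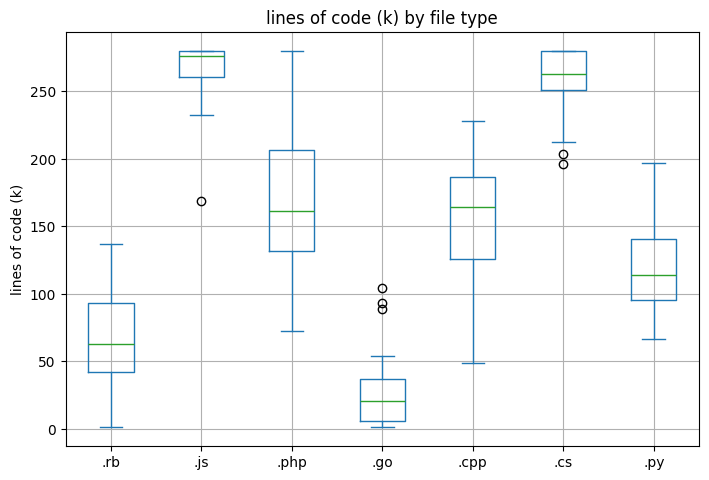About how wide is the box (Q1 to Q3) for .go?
≈ 25

Q3 ≈ 25, Q1 ≈ 0; IQR ≈ 25.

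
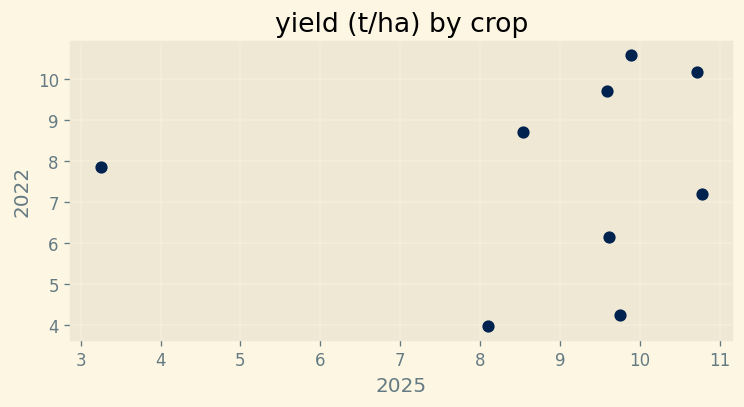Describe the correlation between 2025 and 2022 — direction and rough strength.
no clear correlation

Points are roughly uncorrelated; weak (|r| ≈ 0.1).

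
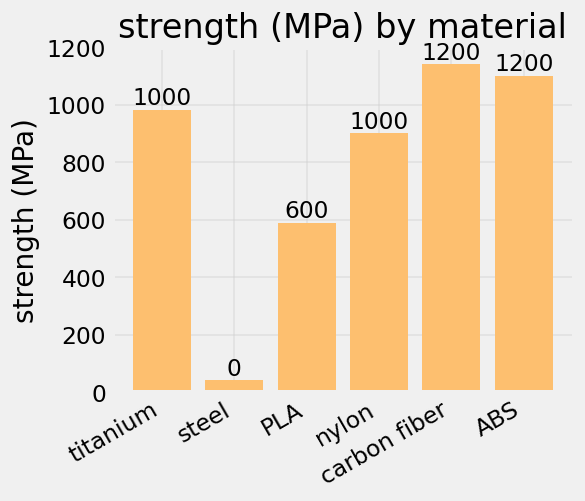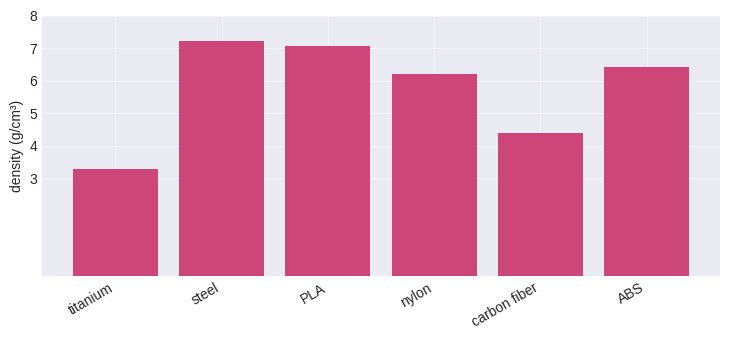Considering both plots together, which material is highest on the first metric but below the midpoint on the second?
Chart 2 median density (g/cm³) ≈ 6; below-median materials: titanium, nylon, carbon fiber. Among those, carbon fiber has the highest strength (MPa) (≈ 1200).

carbon fiber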